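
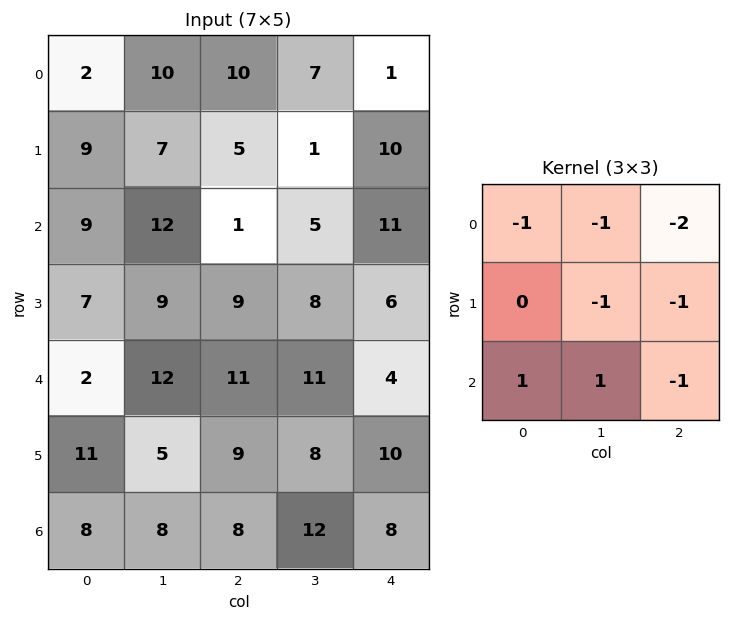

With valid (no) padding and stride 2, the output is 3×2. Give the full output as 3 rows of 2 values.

Output[0,0]: The receptive field on the input at this output position is [2 10 10 / 9 7 5 / 9 12 1]. Elementwise product with the kernel and sum: 2·-1 + 10·-1 + 10·-2 + 7·-1 + 5·-1 + 9·1 + 12·1 + 1·-1.

-24 -35
-38 -24
-42 -36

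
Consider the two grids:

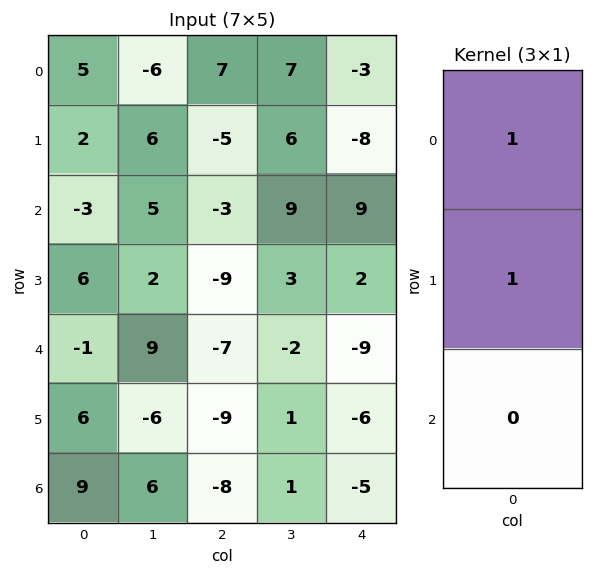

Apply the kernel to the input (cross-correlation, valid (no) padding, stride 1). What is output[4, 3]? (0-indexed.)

-1

The receptive field on the input at this output position is [-2 / 1 / 1]. Elementwise product with the kernel and sum: -2·1 + 1·1.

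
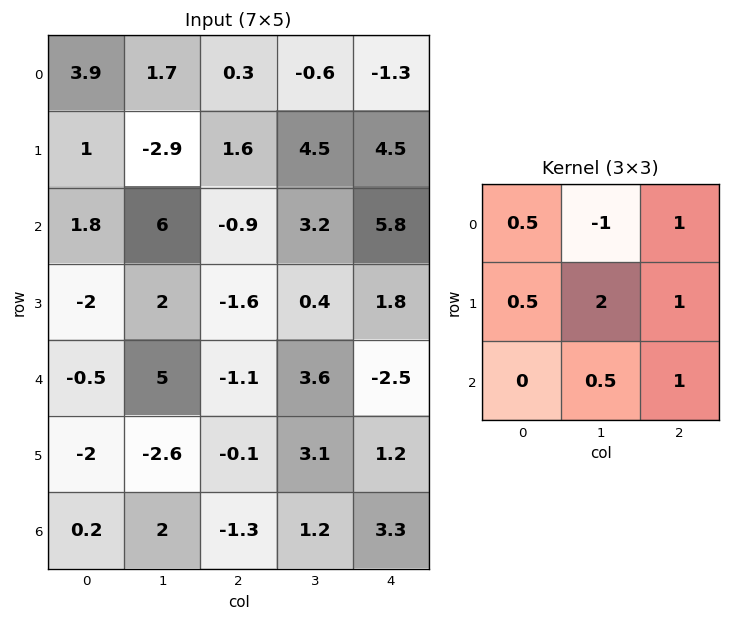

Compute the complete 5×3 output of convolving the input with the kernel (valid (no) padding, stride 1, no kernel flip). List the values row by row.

Output[0,0]: The receptive field on the input at this output position is [3.9 1.7 0.3 / 1 -2.9 1.6 / 1.8 6 -0.9]. Elementwise product with the kernel and sum: 3.9·0.5 + 1.7·-1 + 0.3·1 + 1·0.5 + -2.9·2 + 1.6·1 + 6·0.5 + -0.9·1.
Output[0,1]: The receptive field on the input at this output position is [1.7 0.3 -0.6 / -2.9 1.6 4.5 / 6 -0.9 3.2]. Elementwise product with the kernel and sum: 1.7·0.5 + 0.3·-1 + -0.6·1 + -2.9·0.5 + 1.6·2 + 4.5·1 + -0.9·0.5 + 3.2·1.

-1.05 8.95 21.15
16.4 5.45 14.55
-3.2 8.35 3.25
2.65 9.95 7.5
-12.95 9.35 4.6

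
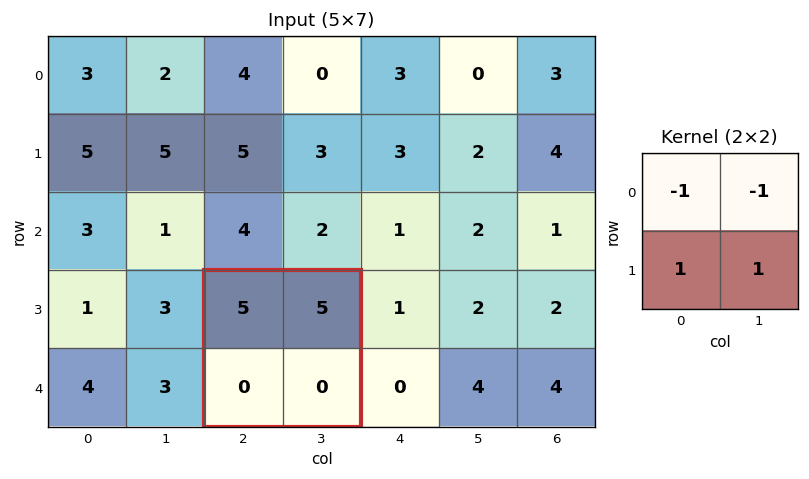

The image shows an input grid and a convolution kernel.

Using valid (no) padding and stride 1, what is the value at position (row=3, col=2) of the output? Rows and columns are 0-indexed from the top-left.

-10

The receptive field on the input at this output position is [5 5 / 0 0]. Elementwise product with the kernel and sum: 5·-1 + 5·-1 + 0·1 + 0·1.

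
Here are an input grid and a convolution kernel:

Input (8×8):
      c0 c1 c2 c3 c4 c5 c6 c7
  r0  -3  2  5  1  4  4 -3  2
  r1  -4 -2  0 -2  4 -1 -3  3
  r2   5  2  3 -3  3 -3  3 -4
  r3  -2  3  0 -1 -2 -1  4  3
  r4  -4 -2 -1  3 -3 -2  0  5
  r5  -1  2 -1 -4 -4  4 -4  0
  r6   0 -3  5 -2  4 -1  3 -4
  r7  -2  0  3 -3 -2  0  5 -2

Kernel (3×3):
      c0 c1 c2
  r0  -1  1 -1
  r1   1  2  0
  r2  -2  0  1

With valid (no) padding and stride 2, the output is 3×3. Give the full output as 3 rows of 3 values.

Output[0,0]: The receptive field on the input at this output position is [-3 2 5 / -4 -2 0 / 5 2 3]. Elementwise product with the kernel and sum: -3·-1 + 2·1 + 5·-1 + -4·1 + -2·2 + 5·-2 + 3·1.
Output[0,1]: The receptive field on the input at this output position is [5 1 4 / 0 -2 4 / 3 -3 3]. Elementwise product with the kernel and sum: 5·-1 + 1·1 + 4·-1 + 0·1 + -2·2 + 3·-2 + 3·1.

-15 -15 2
5 -12 -7
11 -8 0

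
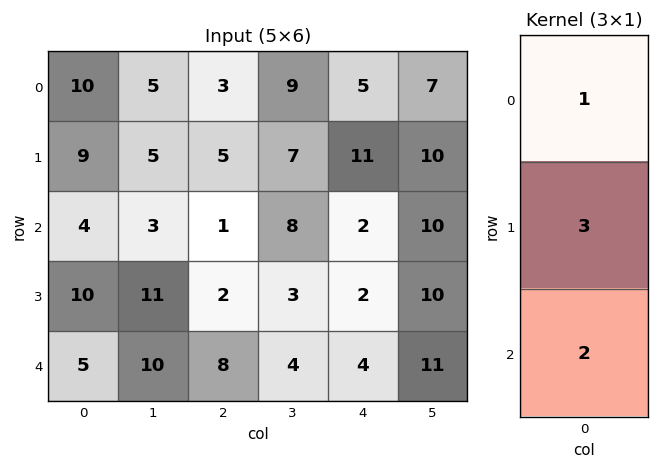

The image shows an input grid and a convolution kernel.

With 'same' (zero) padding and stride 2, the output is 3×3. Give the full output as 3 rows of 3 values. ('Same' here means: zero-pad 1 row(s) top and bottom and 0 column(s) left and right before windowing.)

Output[0,0]: The receptive field on the zero-padded input at this output position is [0 / 10 / 9]. Elementwise product with the kernel and sum: 0·1 + 10·3 + 9·2.
Output[0,1]: The receptive field on the zero-padded input at this output position is [0 / 3 / 5]. Elementwise product with the kernel and sum: 0·1 + 3·3 + 5·2.

48 19 37
41 12 21
25 26 14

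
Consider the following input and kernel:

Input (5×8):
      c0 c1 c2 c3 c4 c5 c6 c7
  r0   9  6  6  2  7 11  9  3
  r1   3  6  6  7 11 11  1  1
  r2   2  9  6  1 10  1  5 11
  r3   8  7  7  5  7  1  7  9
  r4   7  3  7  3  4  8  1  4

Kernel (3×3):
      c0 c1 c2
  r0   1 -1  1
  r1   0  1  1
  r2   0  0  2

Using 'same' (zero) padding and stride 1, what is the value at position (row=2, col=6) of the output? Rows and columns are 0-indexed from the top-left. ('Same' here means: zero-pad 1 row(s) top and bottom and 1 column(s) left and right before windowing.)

The receptive field on the zero-padded input at this output position is [11 1 1 / 1 5 11 / 1 7 9]. Elementwise product with the kernel and sum: 11·1 + 1·-1 + 1·1 + 5·1 + 11·1 + 9·2.

45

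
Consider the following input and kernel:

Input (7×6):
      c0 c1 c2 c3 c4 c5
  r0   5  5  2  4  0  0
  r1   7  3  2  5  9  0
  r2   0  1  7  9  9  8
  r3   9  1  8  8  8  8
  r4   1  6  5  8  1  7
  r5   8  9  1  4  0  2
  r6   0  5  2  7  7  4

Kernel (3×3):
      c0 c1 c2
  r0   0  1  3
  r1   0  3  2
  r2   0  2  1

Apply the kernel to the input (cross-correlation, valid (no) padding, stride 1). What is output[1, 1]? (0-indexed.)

The receptive field on the input at this output position is [3 2 5 / 1 7 9 / 1 8 8]. Elementwise product with the kernel and sum: 2·1 + 5·3 + 7·3 + 9·2 + 8·2 + 8·1.

80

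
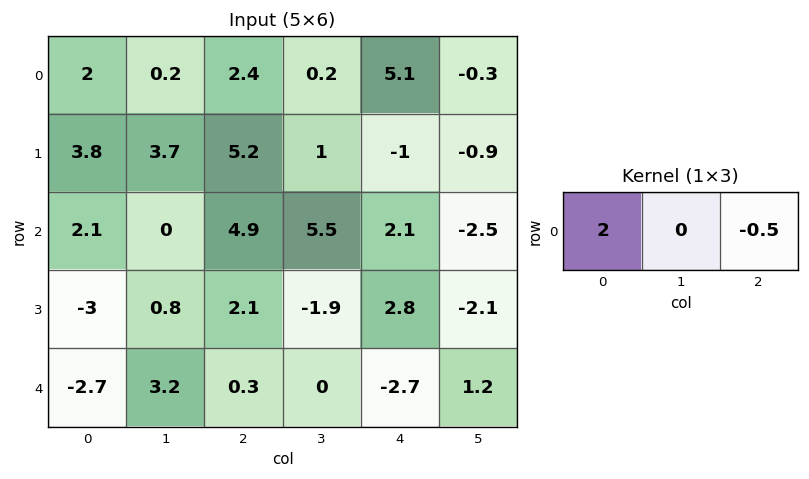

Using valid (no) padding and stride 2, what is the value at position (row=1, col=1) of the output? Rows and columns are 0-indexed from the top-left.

8.75

The receptive field on the input at this output position is [4.9 5.5 2.1]. Elementwise product with the kernel and sum: 4.9·2 + 2.1·-0.5.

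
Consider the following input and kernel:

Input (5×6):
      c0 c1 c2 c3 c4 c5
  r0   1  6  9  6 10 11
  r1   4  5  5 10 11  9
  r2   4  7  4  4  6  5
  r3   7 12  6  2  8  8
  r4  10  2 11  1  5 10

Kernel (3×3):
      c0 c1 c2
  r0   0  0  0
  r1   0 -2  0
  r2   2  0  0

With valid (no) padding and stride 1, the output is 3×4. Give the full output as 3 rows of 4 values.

Output[0,0]: The receptive field on the input at this output position is [1 6 9 / 4 5 5 / 4 7 4]. Elementwise product with the kernel and sum: 5·-2 + 4·2.

-2 4 -12 -14
0 16 4 -8
-4 -8 18 -14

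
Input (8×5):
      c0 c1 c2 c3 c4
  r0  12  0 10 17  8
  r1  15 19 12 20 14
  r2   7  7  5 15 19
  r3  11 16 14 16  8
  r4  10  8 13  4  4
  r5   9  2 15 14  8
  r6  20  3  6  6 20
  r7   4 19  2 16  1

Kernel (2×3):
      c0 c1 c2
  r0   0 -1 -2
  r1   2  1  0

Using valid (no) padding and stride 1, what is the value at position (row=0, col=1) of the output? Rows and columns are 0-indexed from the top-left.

6

The receptive field on the input at this output position is [0 10 17 / 19 12 20]. Elementwise product with the kernel and sum: 10·-1 + 17·-2 + 19·2 + 12·1.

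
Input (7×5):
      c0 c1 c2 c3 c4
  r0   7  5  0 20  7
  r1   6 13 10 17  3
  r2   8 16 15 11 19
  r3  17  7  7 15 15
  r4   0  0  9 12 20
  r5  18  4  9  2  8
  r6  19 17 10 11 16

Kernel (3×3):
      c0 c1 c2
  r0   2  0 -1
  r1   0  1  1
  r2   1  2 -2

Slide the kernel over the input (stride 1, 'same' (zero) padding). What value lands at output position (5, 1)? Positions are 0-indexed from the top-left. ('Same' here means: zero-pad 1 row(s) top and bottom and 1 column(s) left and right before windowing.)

37

The receptive field on the zero-padded input at this output position is [0 0 9 / 18 4 9 / 19 17 10]. Elementwise product with the kernel and sum: 0·2 + 9·-1 + 4·1 + 9·1 + 19·1 + 17·2 + 10·-2.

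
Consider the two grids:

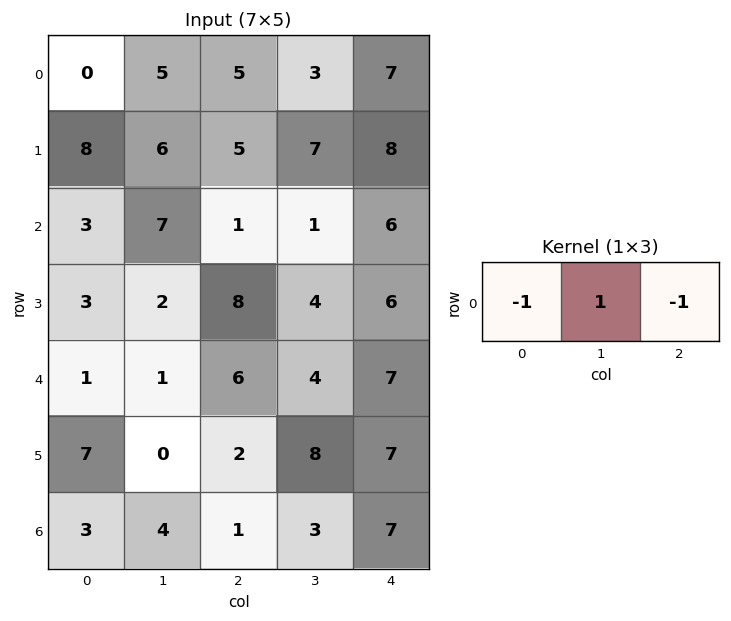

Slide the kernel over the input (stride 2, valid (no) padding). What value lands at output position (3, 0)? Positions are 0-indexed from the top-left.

The receptive field on the input at this output position is [3 4 1]. Elementwise product with the kernel and sum: 3·-1 + 4·1 + 1·-1.

0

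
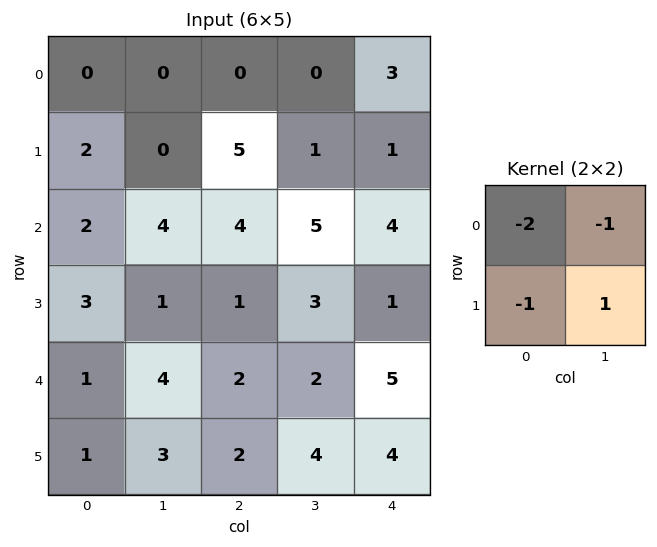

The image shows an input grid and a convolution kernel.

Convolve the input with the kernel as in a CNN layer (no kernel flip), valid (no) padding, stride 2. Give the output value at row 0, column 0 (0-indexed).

The receptive field on the input at this output position is [0 0 / 2 0]. Elementwise product with the kernel and sum: 0·-2 + 0·-1 + 2·-1 + 0·1.

-2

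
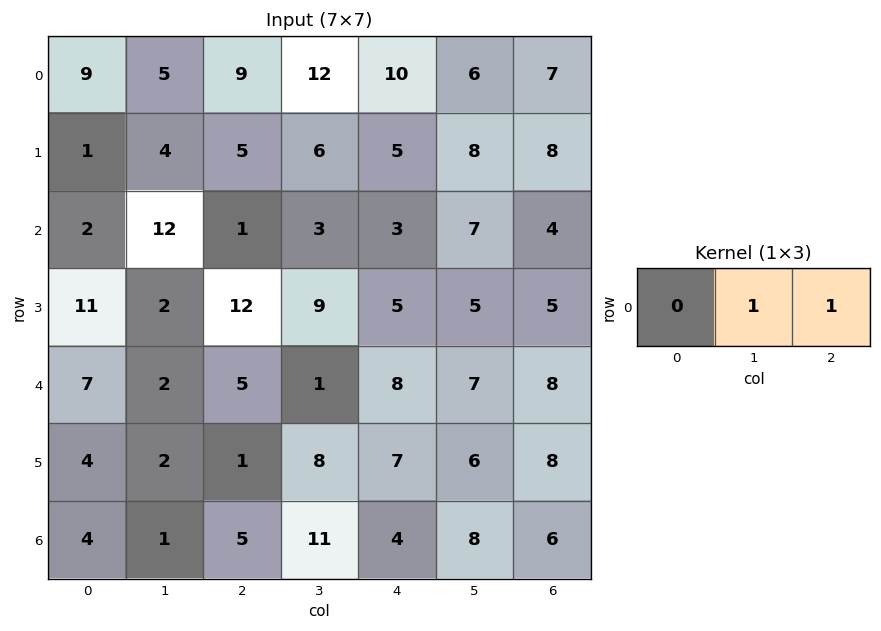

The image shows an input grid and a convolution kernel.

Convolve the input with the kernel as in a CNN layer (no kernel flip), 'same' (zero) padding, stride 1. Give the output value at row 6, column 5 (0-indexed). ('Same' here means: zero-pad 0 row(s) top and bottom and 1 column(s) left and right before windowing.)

The receptive field on the zero-padded input at this output position is [4 8 6]. Elementwise product with the kernel and sum: 8·1 + 6·1.

14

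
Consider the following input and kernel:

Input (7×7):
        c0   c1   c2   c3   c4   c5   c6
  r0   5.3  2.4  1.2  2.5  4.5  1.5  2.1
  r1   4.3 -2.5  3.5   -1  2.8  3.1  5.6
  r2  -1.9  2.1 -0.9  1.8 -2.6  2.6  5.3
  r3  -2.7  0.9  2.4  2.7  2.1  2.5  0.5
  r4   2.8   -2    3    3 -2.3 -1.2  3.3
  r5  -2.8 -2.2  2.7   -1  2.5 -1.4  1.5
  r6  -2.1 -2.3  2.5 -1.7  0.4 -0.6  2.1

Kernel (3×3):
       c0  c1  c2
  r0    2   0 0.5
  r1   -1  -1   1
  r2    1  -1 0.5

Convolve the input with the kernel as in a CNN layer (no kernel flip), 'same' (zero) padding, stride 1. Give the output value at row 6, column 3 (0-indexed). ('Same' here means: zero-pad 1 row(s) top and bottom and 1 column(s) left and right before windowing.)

6.25

The receptive field on the zero-padded input at this output position is [2.7 -1 2.5 / 2.5 -1.7 0.4 / 0 0 0]. Elementwise product with the kernel and sum: 2.7·2 + 2.5·0.5 + 2.5·-1 + -1.7·-1 + 0.4·1 + 0·1 + 0·-1 + 0·0.5.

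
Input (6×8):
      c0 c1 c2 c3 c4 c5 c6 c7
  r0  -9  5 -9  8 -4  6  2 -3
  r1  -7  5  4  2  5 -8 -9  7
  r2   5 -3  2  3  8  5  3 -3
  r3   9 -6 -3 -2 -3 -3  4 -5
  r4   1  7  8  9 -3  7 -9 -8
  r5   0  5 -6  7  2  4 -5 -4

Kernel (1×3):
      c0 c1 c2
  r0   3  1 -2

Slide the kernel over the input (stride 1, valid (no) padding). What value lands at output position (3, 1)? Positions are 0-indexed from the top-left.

The receptive field on the input at this output position is [-6 -3 -2]. Elementwise product with the kernel and sum: -6·3 + -3·1 + -2·-2.

-17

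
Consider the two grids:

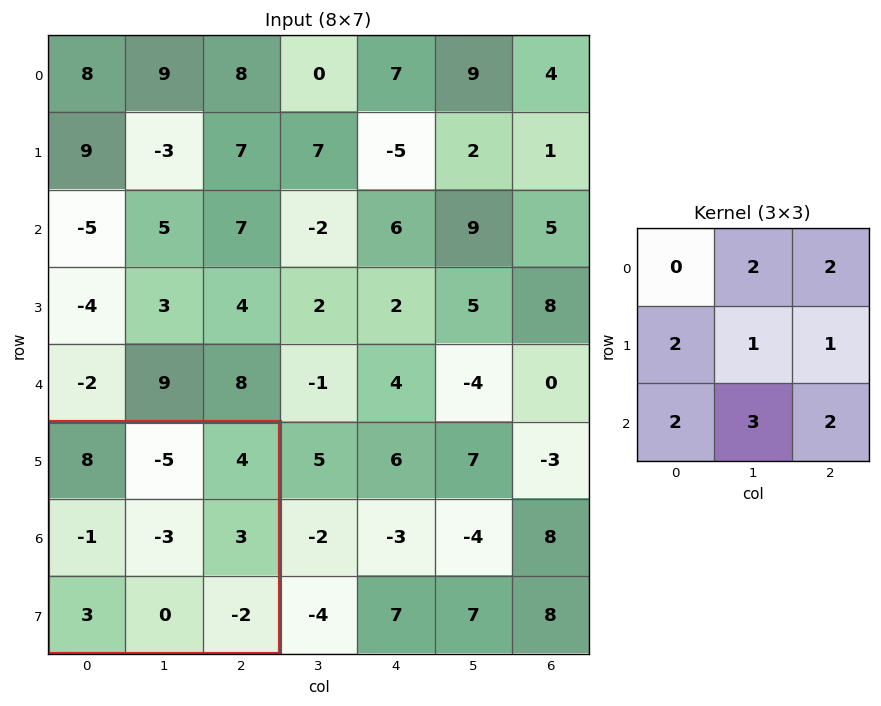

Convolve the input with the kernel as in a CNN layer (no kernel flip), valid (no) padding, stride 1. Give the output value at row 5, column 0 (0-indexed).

The receptive field on the input at this output position is [8 -5 4 / -1 -3 3 / 3 0 -2]. Elementwise product with the kernel and sum: -5·2 + 4·2 + -1·2 + -3·1 + 3·1 + 3·2 + 0·3 + -2·2.

-2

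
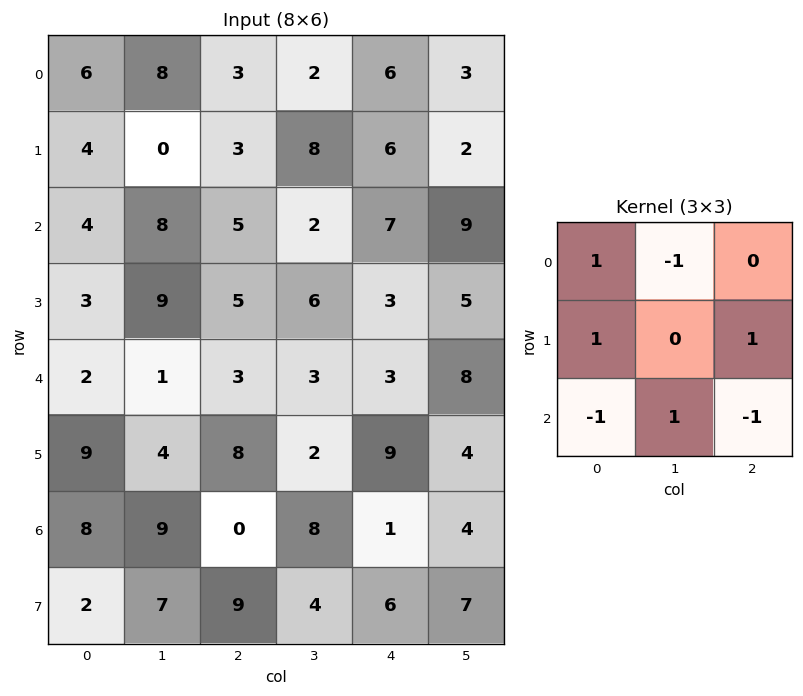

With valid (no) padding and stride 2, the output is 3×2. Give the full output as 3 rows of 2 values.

Output[0,0]: The receptive field on the input at this output position is [6 8 3 / 4 0 3 / 4 8 5]. Elementwise product with the kernel and sum: 6·1 + 8·-1 + 4·1 + 3·1 + 4·-1 + 8·1 + 5·-1.
Output[0,1]: The receptive field on the input at this output position is [3 2 6 / 3 8 6 / 5 2 7]. Elementwise product with the kernel and sum: 3·1 + 2·-1 + 3·1 + 6·1 + 5·-1 + 2·1 + 7·-1.

4 0
0 8
19 24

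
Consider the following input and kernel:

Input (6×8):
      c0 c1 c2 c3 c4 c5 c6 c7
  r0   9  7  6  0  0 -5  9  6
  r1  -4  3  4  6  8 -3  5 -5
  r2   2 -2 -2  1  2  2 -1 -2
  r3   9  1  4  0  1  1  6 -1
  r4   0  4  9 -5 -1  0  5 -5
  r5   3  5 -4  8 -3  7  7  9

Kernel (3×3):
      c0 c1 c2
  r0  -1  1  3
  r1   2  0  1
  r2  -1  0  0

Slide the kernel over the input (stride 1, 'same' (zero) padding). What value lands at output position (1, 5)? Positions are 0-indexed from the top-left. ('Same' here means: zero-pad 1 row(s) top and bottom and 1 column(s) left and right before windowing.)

The receptive field on the zero-padded input at this output position is [0 -5 9 / 8 -3 5 / 2 2 -1]. Elementwise product with the kernel and sum: 0·-1 + -5·1 + 9·3 + 8·2 + 5·1 + 2·-1.

41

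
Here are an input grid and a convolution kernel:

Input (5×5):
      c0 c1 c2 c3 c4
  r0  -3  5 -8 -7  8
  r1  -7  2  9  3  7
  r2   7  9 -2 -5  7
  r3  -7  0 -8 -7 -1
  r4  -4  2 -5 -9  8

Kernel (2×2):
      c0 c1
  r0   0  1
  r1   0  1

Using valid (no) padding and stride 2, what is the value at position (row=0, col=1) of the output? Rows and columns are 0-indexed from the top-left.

The receptive field on the input at this output position is [-8 -7 / 9 3]. Elementwise product with the kernel and sum: -7·1 + 3·1.

-4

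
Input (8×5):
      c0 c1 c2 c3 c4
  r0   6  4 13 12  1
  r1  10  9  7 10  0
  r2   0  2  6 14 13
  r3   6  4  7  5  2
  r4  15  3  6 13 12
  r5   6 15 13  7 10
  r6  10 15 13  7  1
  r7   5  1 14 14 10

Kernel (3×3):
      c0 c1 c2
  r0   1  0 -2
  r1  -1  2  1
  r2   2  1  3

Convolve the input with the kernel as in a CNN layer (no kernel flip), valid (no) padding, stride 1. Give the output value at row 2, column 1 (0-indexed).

The receptive field on the input at this output position is [2 6 14 / 4 7 5 / 3 6 13]. Elementwise product with the kernel and sum: 2·1 + 14·-2 + 4·-1 + 7·2 + 5·1 + 3·2 + 6·1 + 13·3.

40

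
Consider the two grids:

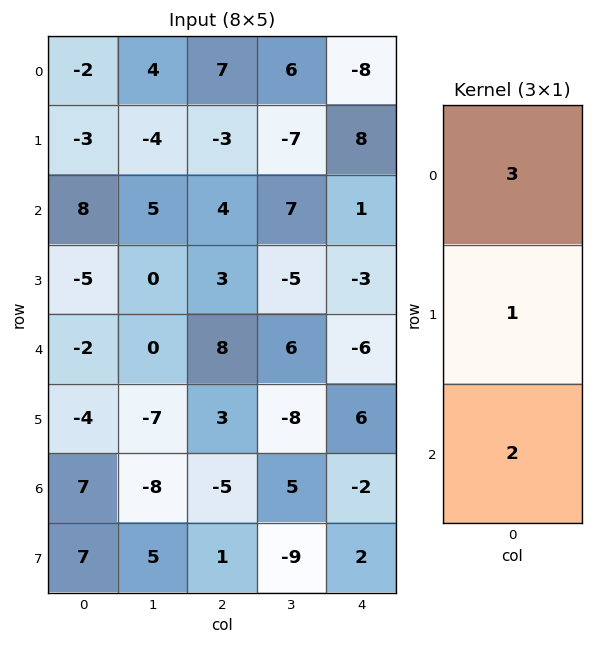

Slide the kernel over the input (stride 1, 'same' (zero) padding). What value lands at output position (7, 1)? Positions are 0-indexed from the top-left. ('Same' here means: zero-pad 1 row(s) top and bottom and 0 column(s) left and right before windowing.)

-19

The receptive field on the zero-padded input at this output position is [-8 / 5 / 0]. Elementwise product with the kernel and sum: -8·3 + 5·1 + 0·2.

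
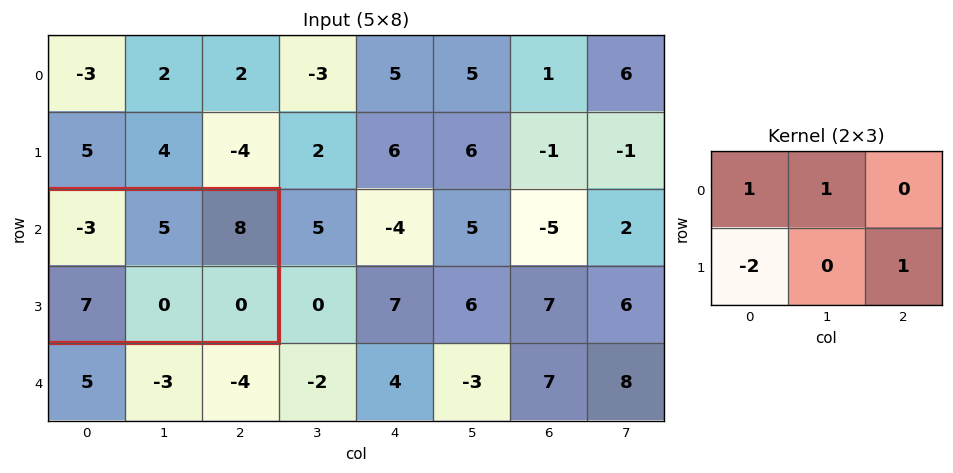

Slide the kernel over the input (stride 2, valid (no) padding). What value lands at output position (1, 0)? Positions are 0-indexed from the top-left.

The receptive field on the input at this output position is [-3 5 8 / 7 0 0]. Elementwise product with the kernel and sum: -3·1 + 5·1 + 7·-2 + 0·1.

-12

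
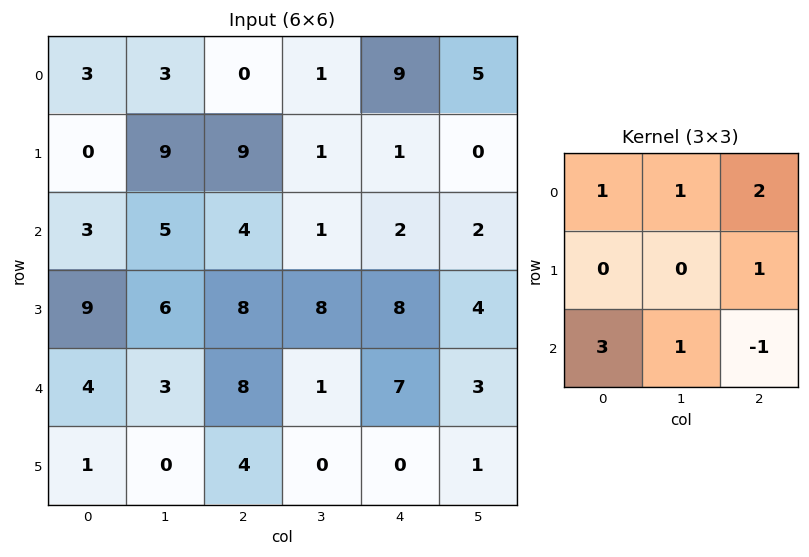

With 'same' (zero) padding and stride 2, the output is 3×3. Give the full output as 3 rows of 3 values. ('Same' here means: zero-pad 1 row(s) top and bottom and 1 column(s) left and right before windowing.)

-6 36 9
26 39 32
25 35 26

Output[0,0]: The receptive field on the zero-padded input at this output position is [0 0 0 / 0 3 3 / 0 0 9]. Elementwise product with the kernel and sum: 0·1 + 0·1 + 0·2 + 3·1 + 0·3 + 0·1 + 9·-1.
Output[0,1]: The receptive field on the zero-padded input at this output position is [0 0 0 / 3 0 1 / 9 9 1]. Elementwise product with the kernel and sum: 0·1 + 0·1 + 0·2 + 1·1 + 9·3 + 9·1 + 1·-1.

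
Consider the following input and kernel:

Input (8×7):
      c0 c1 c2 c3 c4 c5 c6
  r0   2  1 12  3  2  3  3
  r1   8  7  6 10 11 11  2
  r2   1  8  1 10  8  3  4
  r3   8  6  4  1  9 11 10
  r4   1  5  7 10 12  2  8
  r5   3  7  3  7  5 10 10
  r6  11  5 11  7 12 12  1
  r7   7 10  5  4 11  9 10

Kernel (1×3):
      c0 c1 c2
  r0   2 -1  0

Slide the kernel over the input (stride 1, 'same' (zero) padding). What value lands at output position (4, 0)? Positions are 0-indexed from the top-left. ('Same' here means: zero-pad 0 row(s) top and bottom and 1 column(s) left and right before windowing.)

-1

The receptive field on the zero-padded input at this output position is [0 1 5]. Elementwise product with the kernel and sum: 0·2 + 1·-1.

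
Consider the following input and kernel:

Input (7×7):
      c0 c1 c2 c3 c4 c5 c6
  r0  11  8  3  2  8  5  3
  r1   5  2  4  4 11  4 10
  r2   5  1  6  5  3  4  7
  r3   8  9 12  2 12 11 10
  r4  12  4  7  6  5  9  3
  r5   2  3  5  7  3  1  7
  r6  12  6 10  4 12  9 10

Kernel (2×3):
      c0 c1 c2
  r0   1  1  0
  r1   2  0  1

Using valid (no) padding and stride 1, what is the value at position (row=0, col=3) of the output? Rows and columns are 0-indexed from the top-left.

The receptive field on the input at this output position is [2 8 5 / 4 11 4]. Elementwise product with the kernel and sum: 2·1 + 8·1 + 4·2 + 4·1.

22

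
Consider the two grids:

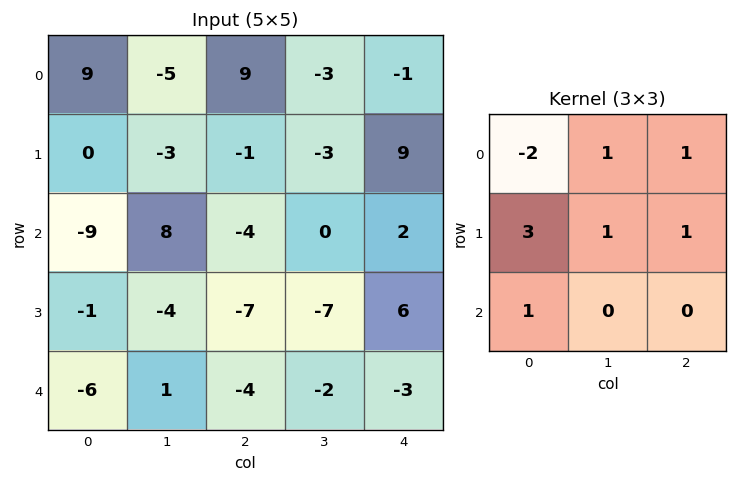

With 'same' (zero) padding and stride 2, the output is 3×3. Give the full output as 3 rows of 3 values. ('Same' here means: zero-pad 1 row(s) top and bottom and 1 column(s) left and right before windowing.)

4 -12 -13
-4 18 10
-10 -9 11

Output[0,0]: The receptive field on the zero-padded input at this output position is [0 0 0 / 0 9 -5 / 0 0 -3]. Elementwise product with the kernel and sum: 0·-2 + 0·1 + 0·1 + 0·3 + 9·1 + -5·1 + 0·1.
Output[0,1]: The receptive field on the zero-padded input at this output position is [0 0 0 / -5 9 -3 / -3 -1 -3]. Elementwise product with the kernel and sum: 0·-2 + 0·1 + 0·1 + -5·3 + 9·1 + -3·1 + -3·1.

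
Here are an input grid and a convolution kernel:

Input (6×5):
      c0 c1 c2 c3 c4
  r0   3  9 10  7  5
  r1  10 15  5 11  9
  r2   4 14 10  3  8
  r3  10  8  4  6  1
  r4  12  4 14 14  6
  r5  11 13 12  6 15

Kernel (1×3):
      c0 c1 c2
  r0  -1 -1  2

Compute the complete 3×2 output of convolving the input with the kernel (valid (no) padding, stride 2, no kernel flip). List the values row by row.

Output[0,0]: The receptive field on the input at this output position is [3 9 10]. Elementwise product with the kernel and sum: 3·-1 + 9·-1 + 10·2.
Output[0,1]: The receptive field on the input at this output position is [10 7 5]. Elementwise product with the kernel and sum: 10·-1 + 7·-1 + 5·2.

8 -7
2 3
12 -16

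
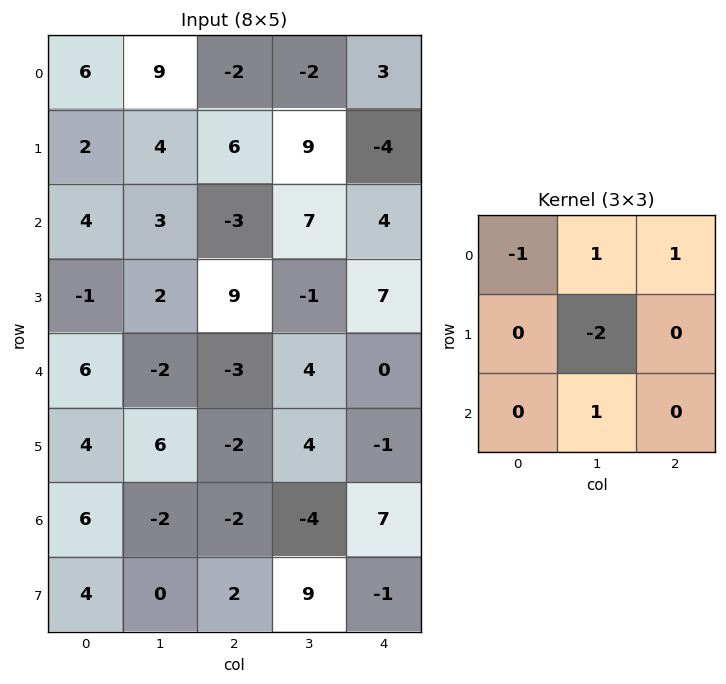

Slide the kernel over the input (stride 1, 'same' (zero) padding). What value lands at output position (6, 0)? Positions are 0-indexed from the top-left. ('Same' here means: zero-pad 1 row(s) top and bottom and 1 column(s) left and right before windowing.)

The receptive field on the zero-padded input at this output position is [0 4 6 / 0 6 -2 / 0 4 0]. Elementwise product with the kernel and sum: 0·-1 + 4·1 + 6·1 + 6·-2 + 4·1.

2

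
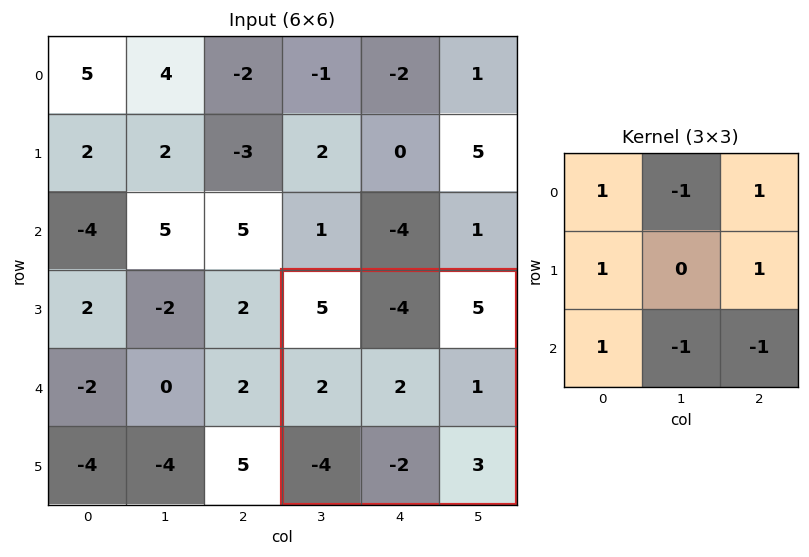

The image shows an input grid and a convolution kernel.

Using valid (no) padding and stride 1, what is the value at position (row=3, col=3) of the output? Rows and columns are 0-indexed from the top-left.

The receptive field on the input at this output position is [5 -4 5 / 2 2 1 / -4 -2 3]. Elementwise product with the kernel and sum: 5·1 + -4·-1 + 5·1 + 2·1 + 1·1 + -4·1 + -2·-1 + 3·-1.

12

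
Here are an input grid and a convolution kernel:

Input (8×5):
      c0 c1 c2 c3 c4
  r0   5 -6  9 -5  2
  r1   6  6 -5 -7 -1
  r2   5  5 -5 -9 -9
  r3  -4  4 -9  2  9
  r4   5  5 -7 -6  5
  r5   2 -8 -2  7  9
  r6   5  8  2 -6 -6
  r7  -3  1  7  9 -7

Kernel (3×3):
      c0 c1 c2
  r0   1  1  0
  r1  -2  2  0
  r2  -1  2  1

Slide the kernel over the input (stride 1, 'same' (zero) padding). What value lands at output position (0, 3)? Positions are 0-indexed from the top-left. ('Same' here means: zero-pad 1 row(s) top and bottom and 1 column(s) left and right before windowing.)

The receptive field on the zero-padded input at this output position is [0 0 0 / 9 -5 2 / -5 -7 -1]. Elementwise product with the kernel and sum: 0·1 + 0·1 + 9·-2 + -5·2 + -5·-1 + -7·2 + -1·1.

-38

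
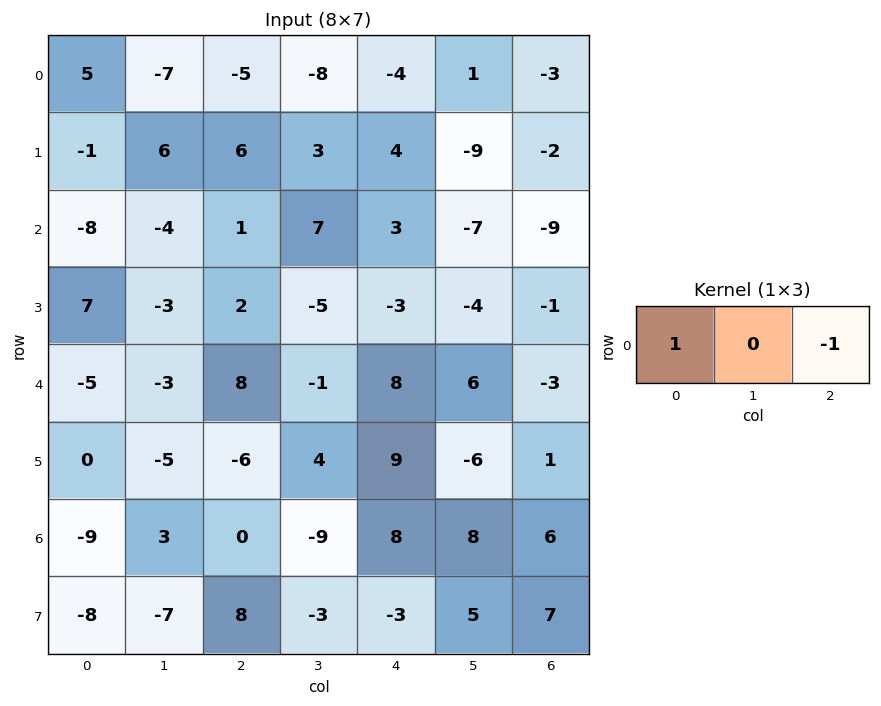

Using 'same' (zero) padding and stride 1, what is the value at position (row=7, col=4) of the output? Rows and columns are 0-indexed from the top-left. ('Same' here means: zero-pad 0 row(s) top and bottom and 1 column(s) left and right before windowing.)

The receptive field on the zero-padded input at this output position is [-3 -3 5]. Elementwise product with the kernel and sum: -3·1 + 5·-1.

-8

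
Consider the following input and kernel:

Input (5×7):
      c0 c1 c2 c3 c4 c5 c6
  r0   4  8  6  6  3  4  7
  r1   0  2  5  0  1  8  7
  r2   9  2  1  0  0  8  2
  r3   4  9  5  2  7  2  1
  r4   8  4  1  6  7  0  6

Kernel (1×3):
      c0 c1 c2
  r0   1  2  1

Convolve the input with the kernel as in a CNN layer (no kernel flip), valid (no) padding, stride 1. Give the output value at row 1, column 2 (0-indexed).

The receptive field on the input at this output position is [5 0 1]. Elementwise product with the kernel and sum: 5·1 + 0·2 + 1·1.

6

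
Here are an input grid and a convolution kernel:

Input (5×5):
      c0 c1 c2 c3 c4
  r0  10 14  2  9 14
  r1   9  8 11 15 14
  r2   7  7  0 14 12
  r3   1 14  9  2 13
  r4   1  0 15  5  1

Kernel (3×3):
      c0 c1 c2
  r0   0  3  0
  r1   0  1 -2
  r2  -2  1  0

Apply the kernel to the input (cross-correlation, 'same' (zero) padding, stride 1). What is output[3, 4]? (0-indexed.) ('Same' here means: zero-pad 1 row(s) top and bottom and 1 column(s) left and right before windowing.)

The receptive field on the zero-padded input at this output position is [14 12 0 / 2 13 0 / 5 1 0]. Elementwise product with the kernel and sum: 12·3 + 13·1 + 0·-2 + 5·-2 + 1·1.

40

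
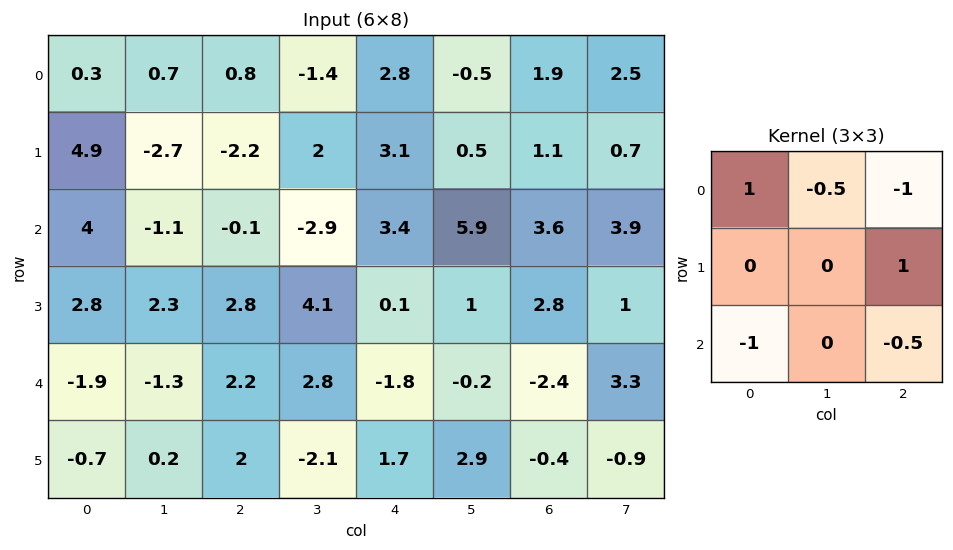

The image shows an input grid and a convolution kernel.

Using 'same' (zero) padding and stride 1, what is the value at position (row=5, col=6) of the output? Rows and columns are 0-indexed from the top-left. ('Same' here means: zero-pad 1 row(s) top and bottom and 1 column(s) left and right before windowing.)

-3.2

The receptive field on the zero-padded input at this output position is [-0.2 -2.4 3.3 / 2.9 -0.4 -0.9 / 0 0 0]. Elementwise product with the kernel and sum: -0.2·1 + -2.4·-0.5 + 3.3·-1 + -0.9·1 + 0·-1 + 0·-0.5.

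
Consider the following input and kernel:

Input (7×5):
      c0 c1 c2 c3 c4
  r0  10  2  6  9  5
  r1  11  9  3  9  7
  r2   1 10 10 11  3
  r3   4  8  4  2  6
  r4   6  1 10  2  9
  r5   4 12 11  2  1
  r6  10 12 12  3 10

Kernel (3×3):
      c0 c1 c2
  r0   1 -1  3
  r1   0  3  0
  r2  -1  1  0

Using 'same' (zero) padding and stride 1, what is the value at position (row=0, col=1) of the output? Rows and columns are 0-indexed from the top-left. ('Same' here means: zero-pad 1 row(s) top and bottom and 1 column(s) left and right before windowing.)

The receptive field on the zero-padded input at this output position is [0 0 0 / 10 2 6 / 11 9 3]. Elementwise product with the kernel and sum: 0·1 + 0·-1 + 0·3 + 2·3 + 11·-1 + 9·1.

4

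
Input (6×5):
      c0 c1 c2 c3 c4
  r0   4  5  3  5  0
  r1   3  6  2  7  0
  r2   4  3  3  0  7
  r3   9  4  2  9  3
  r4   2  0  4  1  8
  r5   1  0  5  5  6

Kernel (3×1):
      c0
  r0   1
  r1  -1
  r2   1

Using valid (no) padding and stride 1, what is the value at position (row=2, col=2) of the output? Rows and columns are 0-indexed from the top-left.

5

The receptive field on the input at this output position is [3 / 2 / 4]. Elementwise product with the kernel and sum: 3·1 + 2·-1 + 4·1.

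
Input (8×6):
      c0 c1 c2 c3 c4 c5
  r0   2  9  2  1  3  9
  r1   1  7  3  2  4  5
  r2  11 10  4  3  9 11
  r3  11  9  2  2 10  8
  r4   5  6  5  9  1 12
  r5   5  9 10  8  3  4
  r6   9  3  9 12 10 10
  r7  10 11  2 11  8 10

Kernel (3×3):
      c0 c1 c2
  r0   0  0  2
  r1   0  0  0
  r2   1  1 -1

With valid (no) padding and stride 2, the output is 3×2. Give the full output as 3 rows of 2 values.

Output[0,0]: The receptive field on the input at this output position is [2 9 2 / 1 7 3 / 11 10 4]. Elementwise product with the kernel and sum: 2·2 + 11·1 + 10·1 + 4·-1.
Output[0,1]: The receptive field on the input at this output position is [2 1 3 / 3 2 4 / 4 3 9]. Elementwise product with the kernel and sum: 3·2 + 4·1 + 3·1 + 9·-1.

21 4
14 31
13 13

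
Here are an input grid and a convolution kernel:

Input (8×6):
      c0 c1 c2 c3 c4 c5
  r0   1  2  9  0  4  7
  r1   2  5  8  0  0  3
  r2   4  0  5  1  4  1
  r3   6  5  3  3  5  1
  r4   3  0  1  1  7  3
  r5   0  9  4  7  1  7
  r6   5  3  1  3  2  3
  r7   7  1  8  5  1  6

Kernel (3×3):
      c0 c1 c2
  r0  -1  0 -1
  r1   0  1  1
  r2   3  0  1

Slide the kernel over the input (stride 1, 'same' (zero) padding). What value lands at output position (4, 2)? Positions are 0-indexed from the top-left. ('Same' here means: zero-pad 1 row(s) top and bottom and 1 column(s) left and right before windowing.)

The receptive field on the zero-padded input at this output position is [5 3 3 / 0 1 1 / 9 4 7]. Elementwise product with the kernel and sum: 5·-1 + 3·-1 + 1·1 + 1·1 + 9·3 + 7·1.

28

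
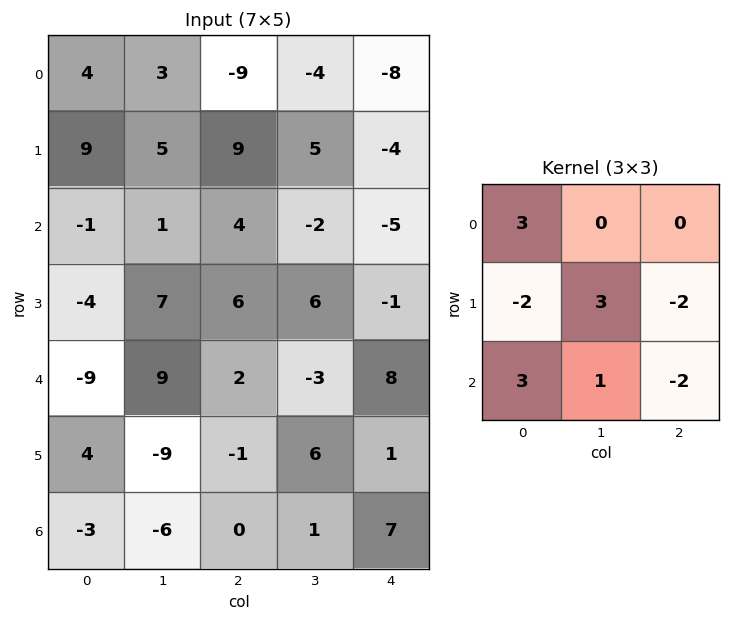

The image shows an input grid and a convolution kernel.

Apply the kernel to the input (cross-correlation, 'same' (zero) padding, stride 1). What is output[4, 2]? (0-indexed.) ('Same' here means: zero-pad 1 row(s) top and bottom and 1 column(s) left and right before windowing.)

The receptive field on the zero-padded input at this output position is [7 6 6 / 9 2 -3 / -9 -1 6]. Elementwise product with the kernel and sum: 7·3 + 9·-2 + 2·3 + -3·-2 + -9·3 + -1·1 + 6·-2.

-25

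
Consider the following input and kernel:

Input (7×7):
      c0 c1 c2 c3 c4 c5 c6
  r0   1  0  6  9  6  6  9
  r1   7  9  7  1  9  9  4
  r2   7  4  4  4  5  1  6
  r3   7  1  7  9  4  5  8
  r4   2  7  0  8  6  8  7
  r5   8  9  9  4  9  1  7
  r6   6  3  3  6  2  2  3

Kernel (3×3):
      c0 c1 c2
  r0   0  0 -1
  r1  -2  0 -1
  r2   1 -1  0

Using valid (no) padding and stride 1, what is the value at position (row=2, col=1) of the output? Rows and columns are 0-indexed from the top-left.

The receptive field on the input at this output position is [4 4 4 / 1 7 9 / 7 0 8]. Elementwise product with the kernel and sum: 4·-1 + 1·-2 + 9·-1 + 7·1 + 0·-1.

-8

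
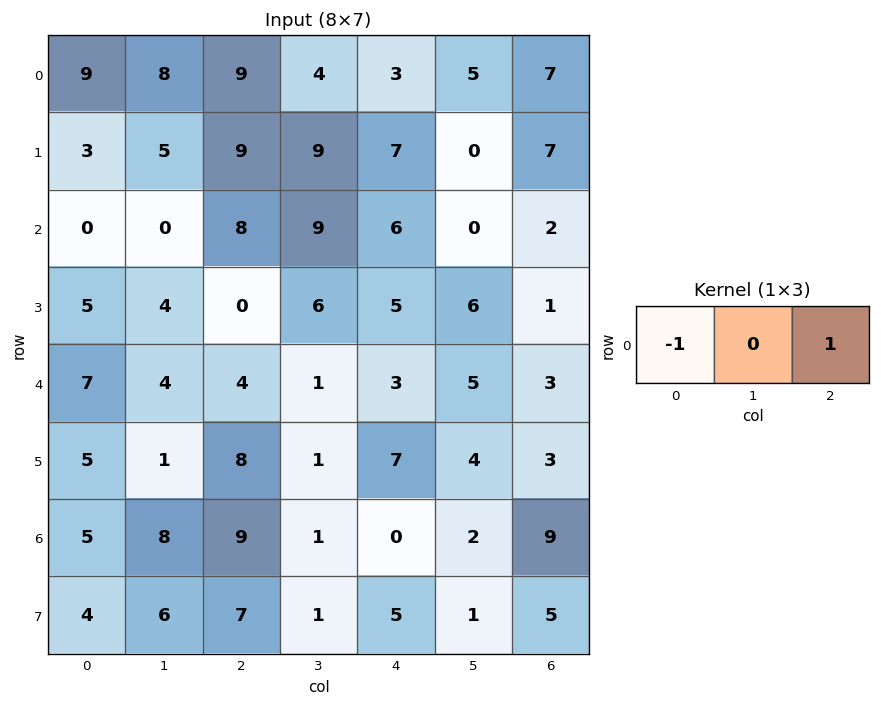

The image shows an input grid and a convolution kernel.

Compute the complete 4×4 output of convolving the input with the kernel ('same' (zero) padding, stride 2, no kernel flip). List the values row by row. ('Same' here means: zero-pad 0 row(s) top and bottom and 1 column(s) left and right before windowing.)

8 -4 1 -5
0 9 -9 0
4 -3 4 -5
8 -7 1 -2

Output[0,0]: The receptive field on the zero-padded input at this output position is [0 9 8]. Elementwise product with the kernel and sum: 0·-1 + 8·1.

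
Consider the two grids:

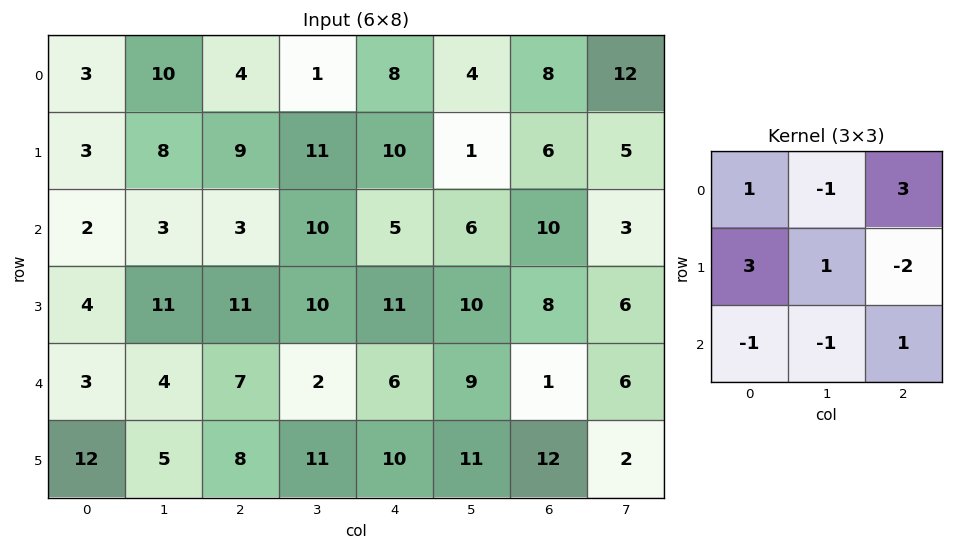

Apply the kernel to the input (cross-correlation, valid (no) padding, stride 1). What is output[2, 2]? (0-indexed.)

26

The receptive field on the input at this output position is [3 10 5 / 11 10 11 / 7 2 6]. Elementwise product with the kernel and sum: 3·1 + 10·-1 + 5·3 + 11·3 + 10·1 + 11·-2 + 7·-1 + 2·-1 + 6·1.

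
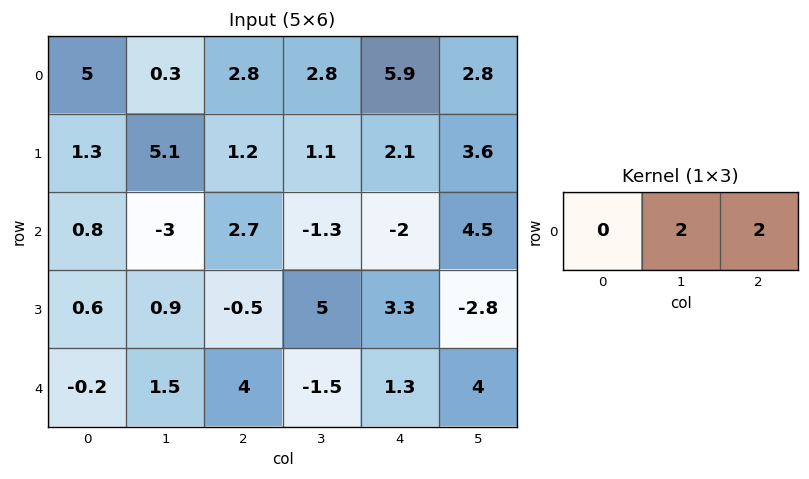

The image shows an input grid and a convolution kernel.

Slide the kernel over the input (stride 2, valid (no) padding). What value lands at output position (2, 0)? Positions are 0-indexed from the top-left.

The receptive field on the input at this output position is [-0.2 1.5 4]. Elementwise product with the kernel and sum: 1.5·2 + 4·2.

11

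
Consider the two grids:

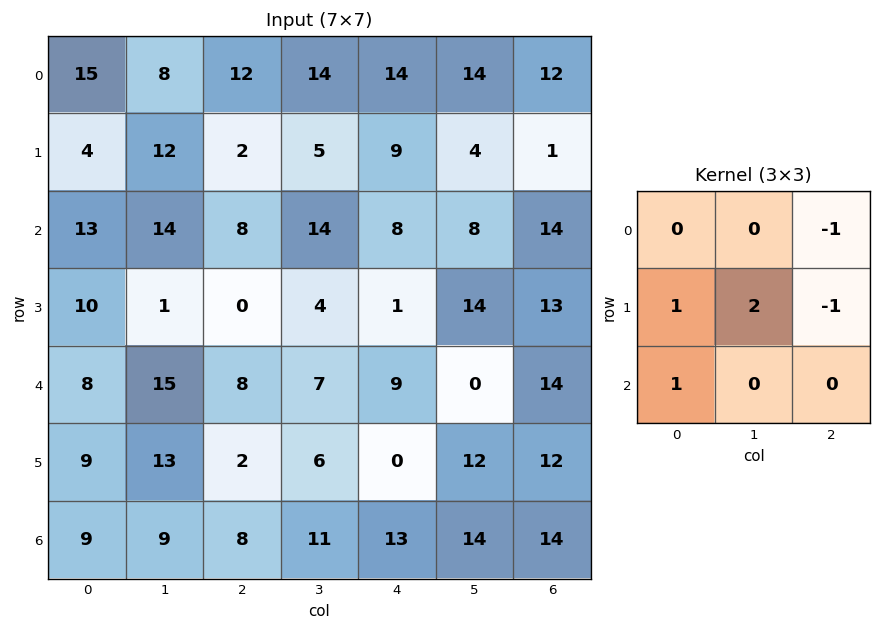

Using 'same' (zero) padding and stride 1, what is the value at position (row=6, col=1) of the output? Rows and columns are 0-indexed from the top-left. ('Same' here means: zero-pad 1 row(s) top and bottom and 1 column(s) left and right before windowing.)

17

The receptive field on the zero-padded input at this output position is [9 13 2 / 9 9 8 / 0 0 0]. Elementwise product with the kernel and sum: 2·-1 + 9·1 + 9·2 + 8·-1 + 0·1.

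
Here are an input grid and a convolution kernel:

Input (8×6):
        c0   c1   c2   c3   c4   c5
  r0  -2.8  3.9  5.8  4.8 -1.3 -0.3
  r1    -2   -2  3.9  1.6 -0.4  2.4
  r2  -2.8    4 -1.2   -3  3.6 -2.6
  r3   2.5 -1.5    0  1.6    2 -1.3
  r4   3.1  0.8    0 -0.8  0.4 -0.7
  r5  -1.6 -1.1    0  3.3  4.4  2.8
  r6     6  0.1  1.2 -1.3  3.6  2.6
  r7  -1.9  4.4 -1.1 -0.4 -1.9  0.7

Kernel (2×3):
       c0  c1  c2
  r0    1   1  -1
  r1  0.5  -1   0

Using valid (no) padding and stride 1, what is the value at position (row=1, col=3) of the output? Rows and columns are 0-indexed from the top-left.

-6.3

The receptive field on the input at this output position is [1.6 -0.4 2.4 / -3 3.6 -2.6]. Elementwise product with the kernel and sum: 1.6·1 + -0.4·1 + 2.4·-1 + -3·0.5 + 3.6·-1.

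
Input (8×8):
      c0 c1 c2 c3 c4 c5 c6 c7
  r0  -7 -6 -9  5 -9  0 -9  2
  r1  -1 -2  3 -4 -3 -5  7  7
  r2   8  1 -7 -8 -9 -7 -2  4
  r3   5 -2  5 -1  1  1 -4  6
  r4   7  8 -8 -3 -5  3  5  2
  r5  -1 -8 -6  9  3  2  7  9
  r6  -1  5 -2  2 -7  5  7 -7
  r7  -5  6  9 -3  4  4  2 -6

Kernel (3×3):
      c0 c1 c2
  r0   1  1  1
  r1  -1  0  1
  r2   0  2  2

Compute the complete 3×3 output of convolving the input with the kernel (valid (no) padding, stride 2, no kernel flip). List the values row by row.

-30 -53 -26
2 -44 -7
8 -17 31

Output[0,0]: The receptive field on the input at this output position is [-7 -6 -9 / -1 -2 3 / 8 1 -7]. Elementwise product with the kernel and sum: -7·1 + -6·1 + -9·1 + -1·-1 + 3·1 + 1·2 + -7·2.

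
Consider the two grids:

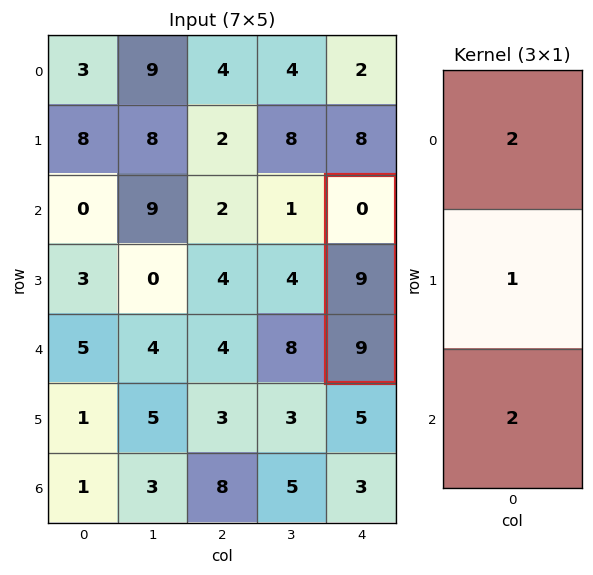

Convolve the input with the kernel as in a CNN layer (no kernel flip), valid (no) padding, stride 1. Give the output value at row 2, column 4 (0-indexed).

The receptive field on the input at this output position is [0 / 9 / 9]. Elementwise product with the kernel and sum: 0·2 + 9·1 + 9·2.

27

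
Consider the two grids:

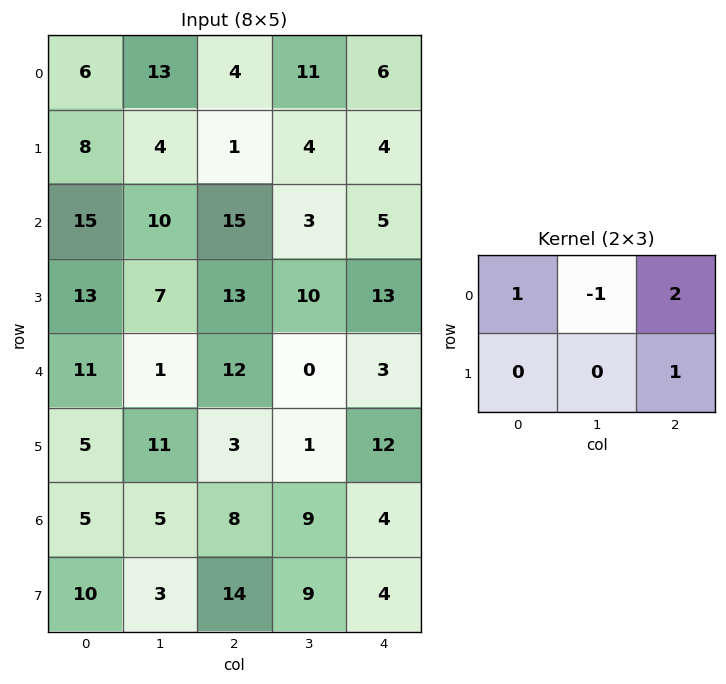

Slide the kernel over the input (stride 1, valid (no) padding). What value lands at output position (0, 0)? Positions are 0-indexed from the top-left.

The receptive field on the input at this output position is [6 13 4 / 8 4 1]. Elementwise product with the kernel and sum: 6·1 + 13·-1 + 4·2 + 1·1.

2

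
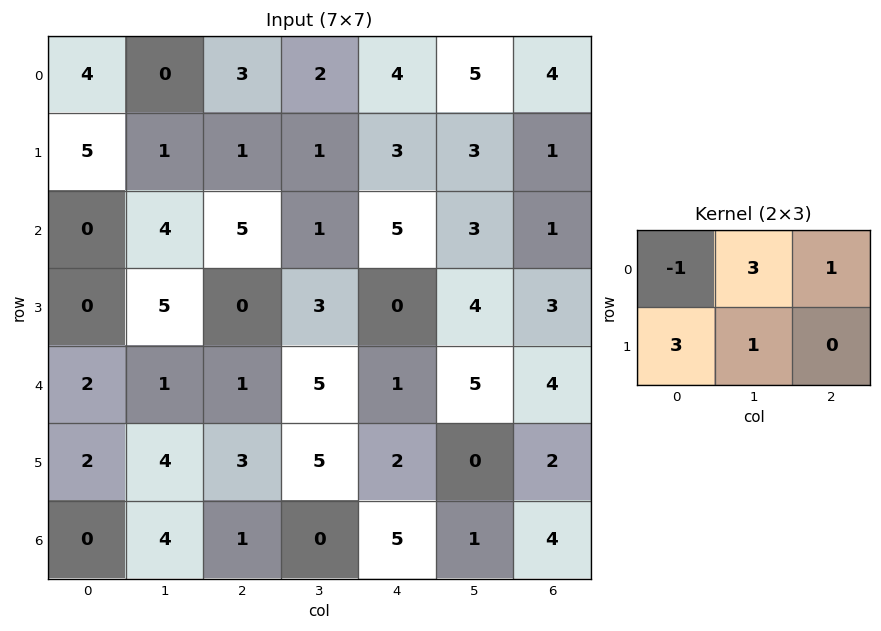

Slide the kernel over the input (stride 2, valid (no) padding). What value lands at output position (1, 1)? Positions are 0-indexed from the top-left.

The receptive field on the input at this output position is [5 1 5 / 0 3 0]. Elementwise product with the kernel and sum: 5·-1 + 1·3 + 5·1 + 0·3 + 3·1.

6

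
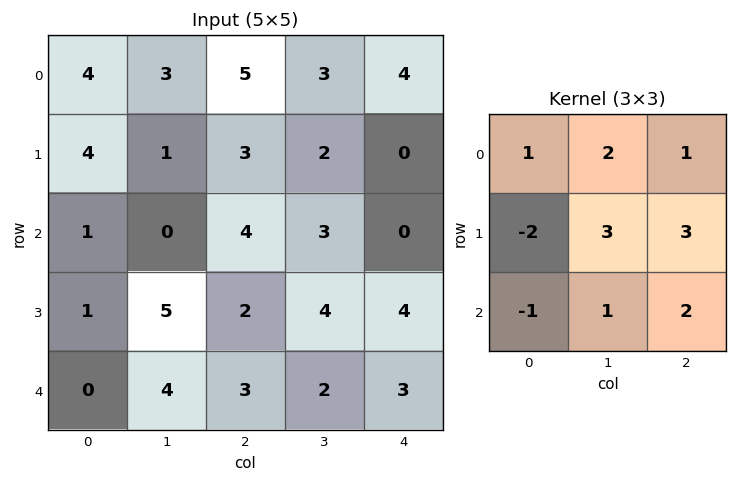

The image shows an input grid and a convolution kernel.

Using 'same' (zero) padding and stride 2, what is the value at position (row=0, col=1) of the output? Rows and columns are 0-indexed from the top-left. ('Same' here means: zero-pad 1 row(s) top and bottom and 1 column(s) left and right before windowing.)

24

The receptive field on the zero-padded input at this output position is [0 0 0 / 3 5 3 / 1 3 2]. Elementwise product with the kernel and sum: 0·1 + 0·2 + 0·1 + 3·-2 + 5·3 + 3·3 + 1·-1 + 3·1 + 2·2.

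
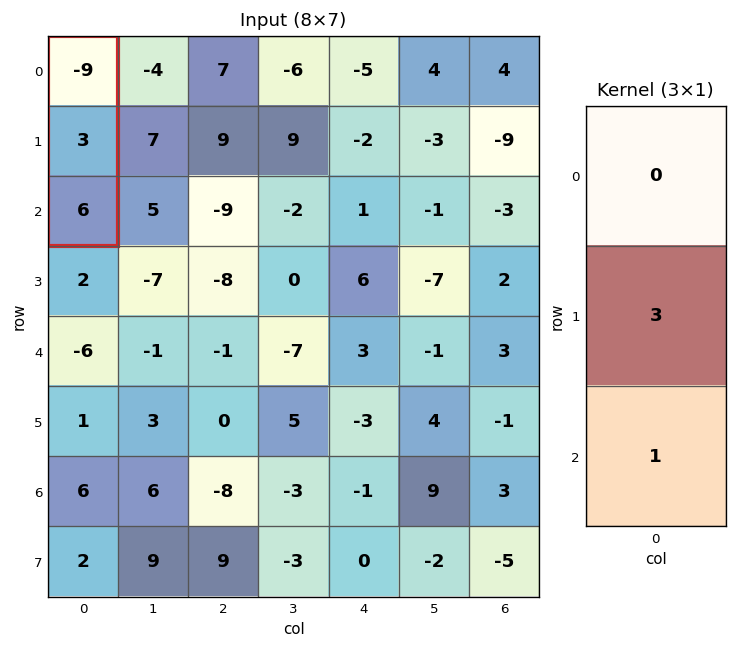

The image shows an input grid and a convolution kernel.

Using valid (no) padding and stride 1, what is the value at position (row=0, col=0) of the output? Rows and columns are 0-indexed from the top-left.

15

The receptive field on the input at this output position is [-9 / 3 / 6]. Elementwise product with the kernel and sum: 3·3 + 6·1.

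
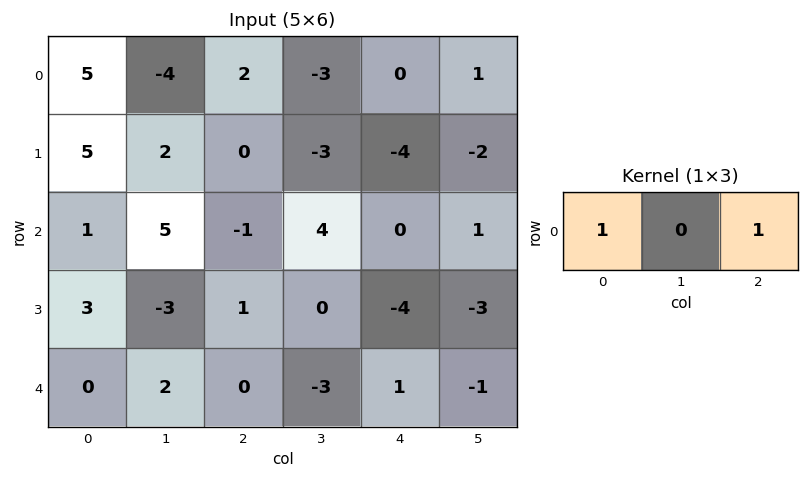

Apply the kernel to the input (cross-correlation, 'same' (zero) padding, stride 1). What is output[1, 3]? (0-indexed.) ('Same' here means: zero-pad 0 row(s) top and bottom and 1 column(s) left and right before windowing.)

-4

The receptive field on the zero-padded input at this output position is [0 -3 -4]. Elementwise product with the kernel and sum: 0·1 + -4·1.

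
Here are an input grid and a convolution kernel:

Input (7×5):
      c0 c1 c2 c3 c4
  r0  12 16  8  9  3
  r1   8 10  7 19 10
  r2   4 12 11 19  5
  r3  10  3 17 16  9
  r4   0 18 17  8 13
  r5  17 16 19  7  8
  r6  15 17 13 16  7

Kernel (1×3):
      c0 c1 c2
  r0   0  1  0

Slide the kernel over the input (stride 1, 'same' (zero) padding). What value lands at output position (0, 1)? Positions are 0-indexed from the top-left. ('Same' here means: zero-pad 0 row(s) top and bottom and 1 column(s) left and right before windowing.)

16

The receptive field on the zero-padded input at this output position is [12 16 8]. Elementwise product with the kernel and sum: 16·1.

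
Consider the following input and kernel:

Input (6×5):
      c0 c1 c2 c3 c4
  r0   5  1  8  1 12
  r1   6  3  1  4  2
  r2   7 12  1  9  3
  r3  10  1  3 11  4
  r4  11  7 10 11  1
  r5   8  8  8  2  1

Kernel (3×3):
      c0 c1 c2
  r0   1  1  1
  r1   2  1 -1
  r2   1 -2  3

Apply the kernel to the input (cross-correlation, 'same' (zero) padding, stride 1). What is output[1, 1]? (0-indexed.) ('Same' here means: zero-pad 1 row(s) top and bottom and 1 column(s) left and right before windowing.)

The receptive field on the zero-padded input at this output position is [5 1 8 / 6 3 1 / 7 12 1]. Elementwise product with the kernel and sum: 5·1 + 1·1 + 8·1 + 6·2 + 3·1 + 1·-1 + 7·1 + 12·-2 + 1·3.

14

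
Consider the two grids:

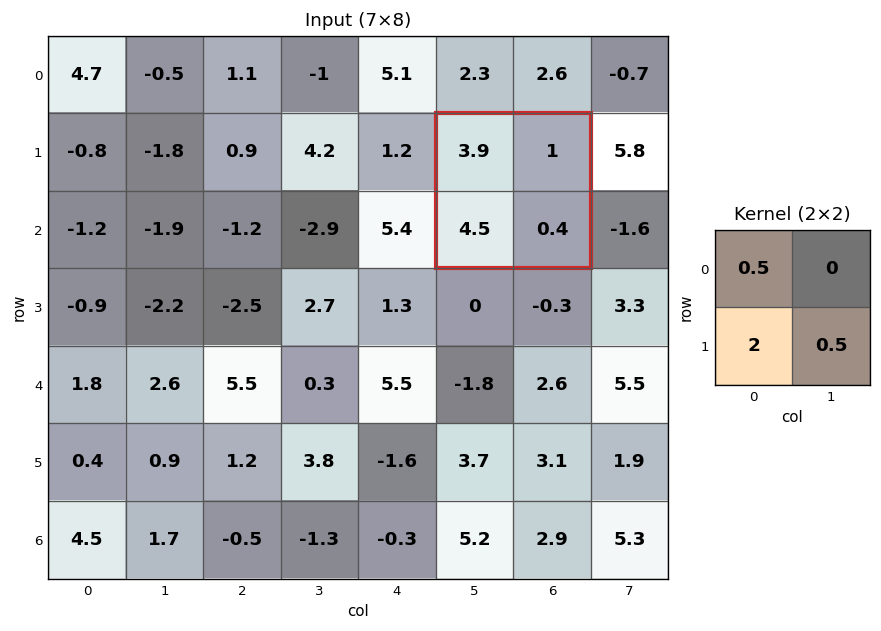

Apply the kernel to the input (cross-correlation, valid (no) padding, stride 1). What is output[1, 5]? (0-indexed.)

11.15

The receptive field on the input at this output position is [3.9 1 / 4.5 0.4]. Elementwise product with the kernel and sum: 3.9·0.5 + 4.5·2 + 0.4·0.5.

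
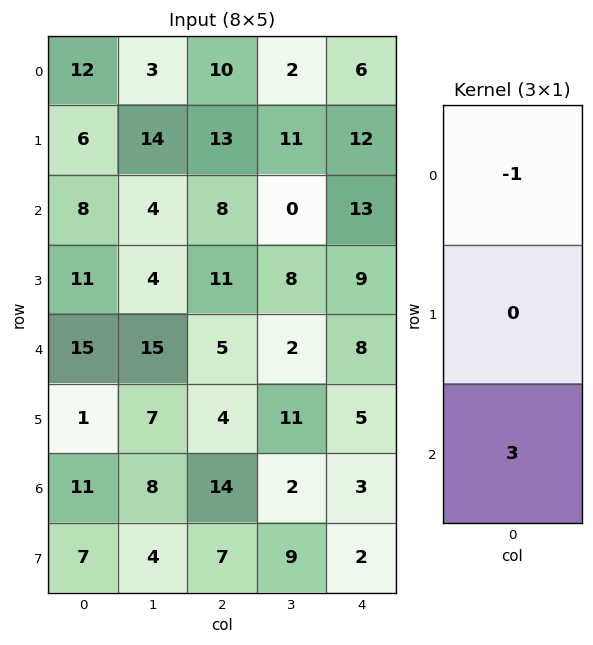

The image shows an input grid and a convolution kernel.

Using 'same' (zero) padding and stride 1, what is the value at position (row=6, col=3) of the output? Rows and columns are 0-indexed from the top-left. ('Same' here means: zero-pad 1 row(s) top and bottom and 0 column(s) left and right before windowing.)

16

The receptive field on the zero-padded input at this output position is [11 / 2 / 9]. Elementwise product with the kernel and sum: 11·-1 + 9·3.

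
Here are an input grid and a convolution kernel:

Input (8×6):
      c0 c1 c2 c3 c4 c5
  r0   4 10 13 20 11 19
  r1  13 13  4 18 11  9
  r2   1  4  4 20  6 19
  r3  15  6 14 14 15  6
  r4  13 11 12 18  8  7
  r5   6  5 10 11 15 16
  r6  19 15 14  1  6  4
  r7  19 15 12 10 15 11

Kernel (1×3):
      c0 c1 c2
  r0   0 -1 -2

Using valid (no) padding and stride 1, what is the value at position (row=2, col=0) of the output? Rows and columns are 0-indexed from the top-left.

-12

The receptive field on the input at this output position is [1 4 4]. Elementwise product with the kernel and sum: 4·-1 + 4·-2.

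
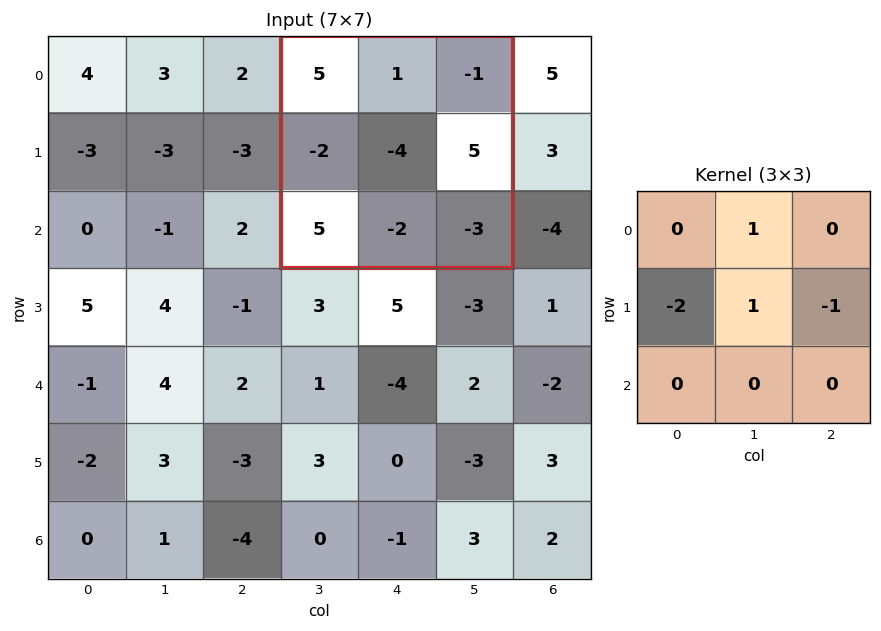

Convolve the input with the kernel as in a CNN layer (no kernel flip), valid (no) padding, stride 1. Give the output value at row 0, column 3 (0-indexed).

-4

The receptive field on the input at this output position is [5 1 -1 / -2 -4 5 / 5 -2 -3]. Elementwise product with the kernel and sum: 1·1 + -2·-2 + -4·1 + 5·-1.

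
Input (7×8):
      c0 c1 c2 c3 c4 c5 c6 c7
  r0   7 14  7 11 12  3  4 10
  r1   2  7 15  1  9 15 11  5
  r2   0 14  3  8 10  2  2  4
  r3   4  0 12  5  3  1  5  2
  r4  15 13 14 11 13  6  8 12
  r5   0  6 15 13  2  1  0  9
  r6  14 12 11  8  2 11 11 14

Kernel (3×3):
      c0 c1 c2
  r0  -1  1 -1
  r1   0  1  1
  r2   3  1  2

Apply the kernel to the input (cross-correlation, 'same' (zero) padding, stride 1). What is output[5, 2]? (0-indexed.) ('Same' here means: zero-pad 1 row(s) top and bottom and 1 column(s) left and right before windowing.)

The receptive field on the zero-padded input at this output position is [13 14 11 / 6 15 13 / 12 11 8]. Elementwise product with the kernel and sum: 13·-1 + 14·1 + 11·-1 + 15·1 + 13·1 + 12·3 + 11·1 + 8·2.

81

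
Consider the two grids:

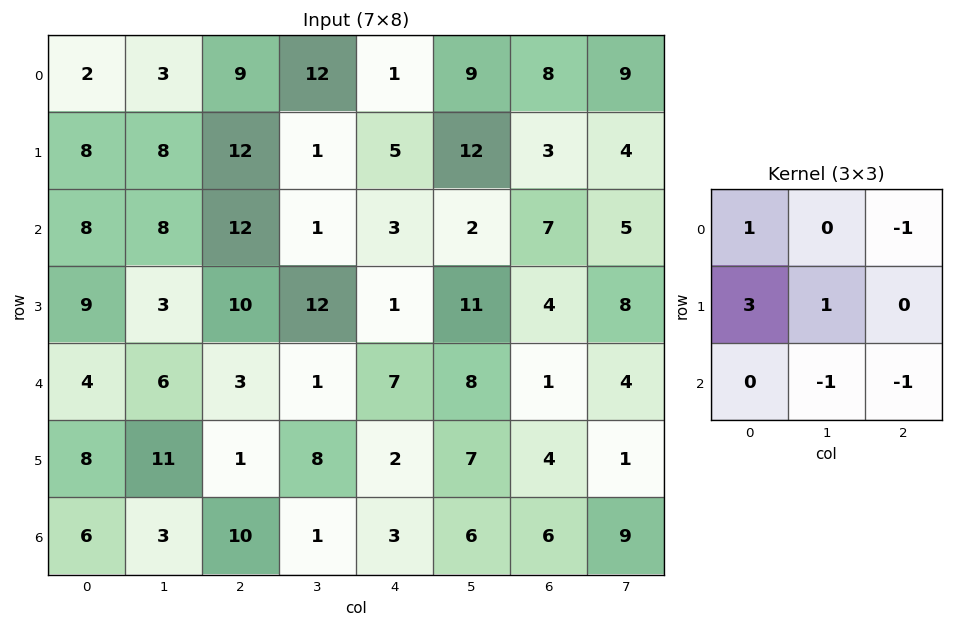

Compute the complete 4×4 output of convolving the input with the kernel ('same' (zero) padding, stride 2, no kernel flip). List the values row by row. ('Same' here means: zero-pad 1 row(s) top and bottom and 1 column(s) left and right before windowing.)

Output[0,0]: The receptive field on the zero-padded input at this output position is [0 0 0 / 0 2 3 / 0 8 8]. Elementwise product with the kernel and sum: 0·1 + 0·-1 + 0·3 + 2·1 + 8·-1 + 8·-1.
Output[0,1]: The receptive field on the zero-padded input at this output position is [0 0 0 / 3 9 12 / 8 12 1]. Elementwise product with the kernel and sum: 0·1 + 0·-1 + 3·3 + 9·1 + 12·-1 + 1·-1.

-14 5 20 28
-12 21 -17 9
-18 3 2 23
-5 22 7 30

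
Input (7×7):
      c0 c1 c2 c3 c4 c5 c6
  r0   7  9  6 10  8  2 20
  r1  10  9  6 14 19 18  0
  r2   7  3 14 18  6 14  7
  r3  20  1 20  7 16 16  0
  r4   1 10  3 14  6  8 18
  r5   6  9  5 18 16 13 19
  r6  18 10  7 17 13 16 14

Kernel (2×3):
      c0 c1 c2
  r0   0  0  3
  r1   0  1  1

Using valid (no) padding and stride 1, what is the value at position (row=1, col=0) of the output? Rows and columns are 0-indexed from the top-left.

35

The receptive field on the input at this output position is [10 9 6 / 7 3 14]. Elementwise product with the kernel and sum: 6·3 + 3·1 + 14·1.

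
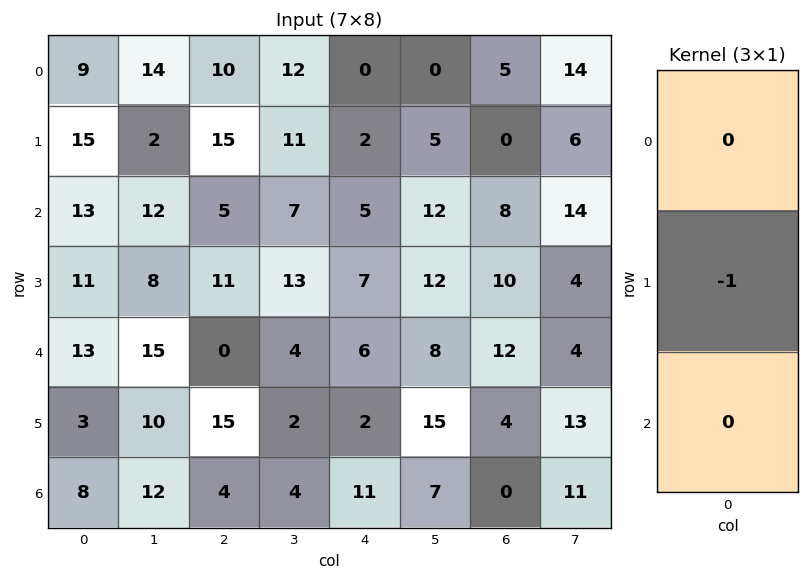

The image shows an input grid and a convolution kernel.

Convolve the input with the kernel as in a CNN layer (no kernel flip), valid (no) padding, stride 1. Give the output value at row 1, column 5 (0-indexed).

-12

The receptive field on the input at this output position is [5 / 12 / 12]. Elementwise product with the kernel and sum: 12·-1.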